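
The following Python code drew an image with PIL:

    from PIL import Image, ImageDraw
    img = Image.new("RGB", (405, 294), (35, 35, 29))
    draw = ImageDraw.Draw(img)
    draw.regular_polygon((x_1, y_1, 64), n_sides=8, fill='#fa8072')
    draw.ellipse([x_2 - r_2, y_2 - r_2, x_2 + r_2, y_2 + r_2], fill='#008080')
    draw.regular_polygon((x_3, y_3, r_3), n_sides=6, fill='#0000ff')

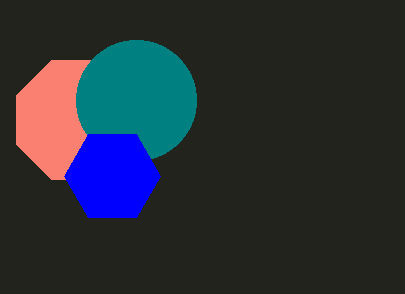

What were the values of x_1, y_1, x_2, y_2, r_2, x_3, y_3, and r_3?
x_1 = 76; y_1 = 120; x_2 = 136; y_2 = 100; r_2 = 60; x_3 = 112; y_3 = 176; r_3 = 48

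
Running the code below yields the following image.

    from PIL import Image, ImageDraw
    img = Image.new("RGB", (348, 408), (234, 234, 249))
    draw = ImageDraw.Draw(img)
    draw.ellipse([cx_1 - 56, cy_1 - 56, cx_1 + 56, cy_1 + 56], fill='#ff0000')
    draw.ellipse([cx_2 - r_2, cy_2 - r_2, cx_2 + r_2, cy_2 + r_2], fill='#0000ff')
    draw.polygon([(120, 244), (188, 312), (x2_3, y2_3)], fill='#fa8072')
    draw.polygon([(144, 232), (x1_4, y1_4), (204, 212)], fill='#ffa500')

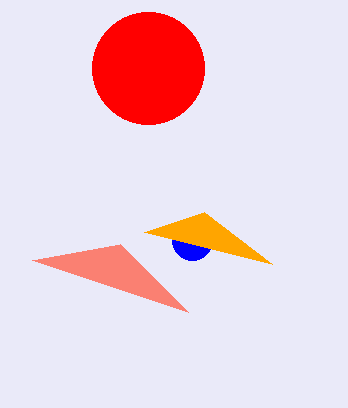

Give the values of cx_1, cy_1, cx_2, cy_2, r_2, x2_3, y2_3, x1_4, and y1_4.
cx_1 = 148, cy_1 = 68, cx_2 = 192, cy_2 = 240, r_2 = 20, x2_3 = 32, y2_3 = 260, x1_4 = 272, y1_4 = 264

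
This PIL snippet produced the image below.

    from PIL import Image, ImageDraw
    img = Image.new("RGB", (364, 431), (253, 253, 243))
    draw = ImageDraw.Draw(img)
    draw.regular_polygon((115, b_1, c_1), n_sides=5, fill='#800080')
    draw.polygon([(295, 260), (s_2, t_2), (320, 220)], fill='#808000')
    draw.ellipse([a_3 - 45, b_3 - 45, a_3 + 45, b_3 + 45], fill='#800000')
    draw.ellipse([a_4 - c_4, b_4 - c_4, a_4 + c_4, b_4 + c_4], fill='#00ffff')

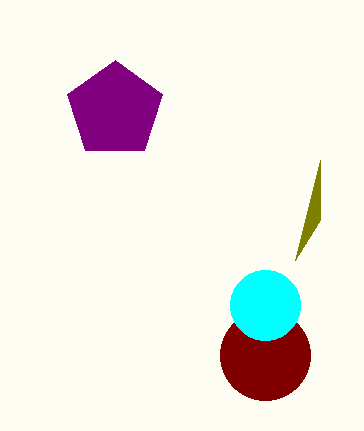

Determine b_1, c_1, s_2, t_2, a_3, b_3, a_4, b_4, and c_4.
b_1 = 110, c_1 = 50, s_2 = 320, t_2 = 160, a_3 = 265, b_3 = 355, a_4 = 265, b_4 = 305, c_4 = 35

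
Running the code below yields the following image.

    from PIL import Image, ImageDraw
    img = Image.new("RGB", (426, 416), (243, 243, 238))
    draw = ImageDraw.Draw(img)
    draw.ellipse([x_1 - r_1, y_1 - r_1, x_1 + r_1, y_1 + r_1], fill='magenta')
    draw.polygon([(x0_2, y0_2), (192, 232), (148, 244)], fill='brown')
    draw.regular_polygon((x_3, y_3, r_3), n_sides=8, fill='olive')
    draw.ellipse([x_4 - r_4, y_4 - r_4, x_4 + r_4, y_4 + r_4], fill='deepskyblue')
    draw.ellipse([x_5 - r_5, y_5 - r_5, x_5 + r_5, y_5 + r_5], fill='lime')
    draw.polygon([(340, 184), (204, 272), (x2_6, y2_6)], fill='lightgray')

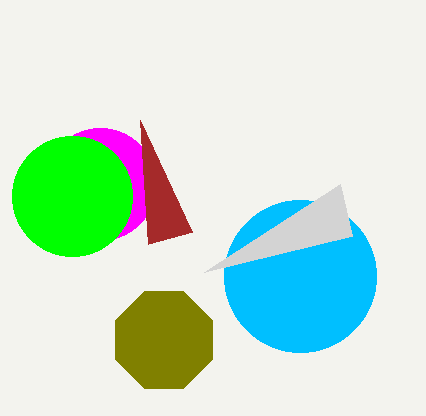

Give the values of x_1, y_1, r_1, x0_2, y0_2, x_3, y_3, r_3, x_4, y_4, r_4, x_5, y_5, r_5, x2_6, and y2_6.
x_1 = 100; y_1 = 184; r_1 = 56; x0_2 = 140; y0_2 = 120; x_3 = 164; y_3 = 340; r_3 = 52; x_4 = 300; y_4 = 276; r_4 = 76; x_5 = 72; y_5 = 196; r_5 = 60; x2_6 = 352; y2_6 = 236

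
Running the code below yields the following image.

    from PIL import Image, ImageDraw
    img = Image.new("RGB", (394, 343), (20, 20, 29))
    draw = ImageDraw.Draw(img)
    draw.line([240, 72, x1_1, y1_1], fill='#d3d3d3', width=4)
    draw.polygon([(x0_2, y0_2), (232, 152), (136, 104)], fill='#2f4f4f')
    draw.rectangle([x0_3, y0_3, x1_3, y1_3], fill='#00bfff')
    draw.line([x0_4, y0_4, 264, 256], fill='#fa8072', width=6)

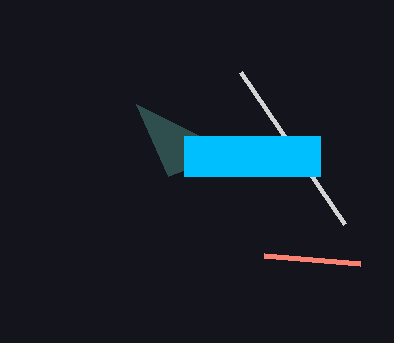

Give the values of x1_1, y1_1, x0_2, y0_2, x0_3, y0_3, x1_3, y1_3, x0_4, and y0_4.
x1_1 = 344
y1_1 = 224
x0_2 = 168
y0_2 = 176
x0_3 = 184
y0_3 = 136
x1_3 = 320
y1_3 = 176
x0_4 = 360
y0_4 = 264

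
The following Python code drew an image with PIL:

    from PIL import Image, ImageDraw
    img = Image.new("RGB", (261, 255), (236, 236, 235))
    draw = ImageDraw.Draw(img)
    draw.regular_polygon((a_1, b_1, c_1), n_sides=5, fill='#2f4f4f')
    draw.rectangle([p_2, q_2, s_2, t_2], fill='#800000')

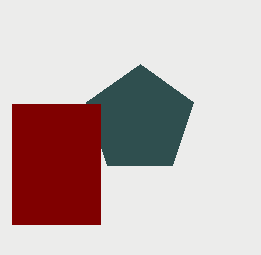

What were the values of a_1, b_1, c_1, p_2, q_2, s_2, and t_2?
a_1 = 140, b_1 = 120, c_1 = 56, p_2 = 12, q_2 = 104, s_2 = 100, t_2 = 224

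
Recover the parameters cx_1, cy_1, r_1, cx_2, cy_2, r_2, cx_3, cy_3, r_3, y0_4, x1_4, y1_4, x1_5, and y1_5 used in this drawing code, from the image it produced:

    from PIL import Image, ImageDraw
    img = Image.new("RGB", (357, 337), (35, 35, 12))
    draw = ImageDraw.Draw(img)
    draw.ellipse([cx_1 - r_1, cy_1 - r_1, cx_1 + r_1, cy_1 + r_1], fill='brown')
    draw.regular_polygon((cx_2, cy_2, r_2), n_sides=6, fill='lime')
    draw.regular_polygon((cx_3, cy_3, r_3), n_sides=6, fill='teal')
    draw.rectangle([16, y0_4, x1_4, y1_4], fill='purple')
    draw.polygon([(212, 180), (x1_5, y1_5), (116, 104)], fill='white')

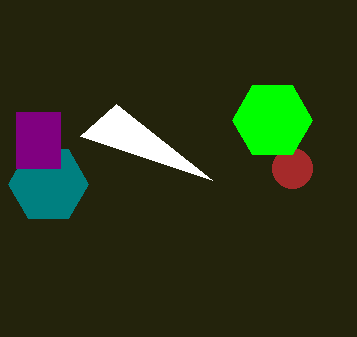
cx_1 = 292; cy_1 = 168; r_1 = 20; cx_2 = 272; cy_2 = 120; r_2 = 40; cx_3 = 48; cy_3 = 184; r_3 = 40; y0_4 = 112; x1_4 = 60; y1_4 = 168; x1_5 = 80; y1_5 = 136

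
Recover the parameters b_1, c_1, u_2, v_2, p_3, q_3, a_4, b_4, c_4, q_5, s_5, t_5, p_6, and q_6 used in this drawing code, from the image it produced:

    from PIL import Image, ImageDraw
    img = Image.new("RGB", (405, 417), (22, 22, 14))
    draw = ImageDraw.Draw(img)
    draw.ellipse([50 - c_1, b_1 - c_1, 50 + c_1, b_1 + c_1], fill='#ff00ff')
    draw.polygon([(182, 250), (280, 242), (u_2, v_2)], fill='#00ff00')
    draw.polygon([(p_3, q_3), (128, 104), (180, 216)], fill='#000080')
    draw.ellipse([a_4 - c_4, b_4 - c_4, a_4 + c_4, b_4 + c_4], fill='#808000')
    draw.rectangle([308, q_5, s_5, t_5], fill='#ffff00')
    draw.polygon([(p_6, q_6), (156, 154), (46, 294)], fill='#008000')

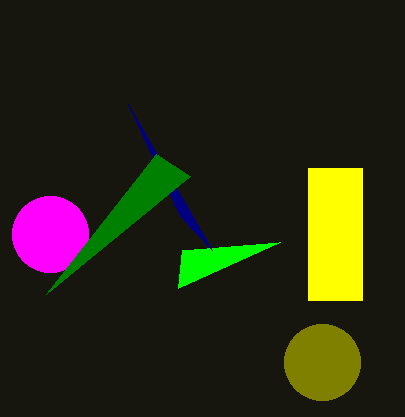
b_1 = 234, c_1 = 38, u_2 = 178, v_2 = 288, p_3 = 212, q_3 = 250, a_4 = 322, b_4 = 362, c_4 = 38, q_5 = 168, s_5 = 362, t_5 = 300, p_6 = 190, q_6 = 176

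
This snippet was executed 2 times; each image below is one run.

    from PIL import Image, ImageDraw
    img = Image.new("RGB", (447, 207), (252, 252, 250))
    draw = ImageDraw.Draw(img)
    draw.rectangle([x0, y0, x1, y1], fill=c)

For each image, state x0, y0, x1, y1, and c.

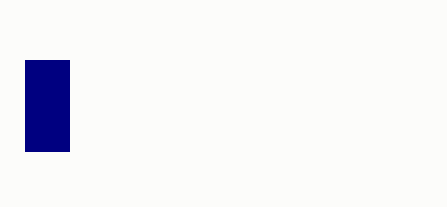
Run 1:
x0 = 25; y0 = 60; x1 = 69; y1 = 151; c = 'navy'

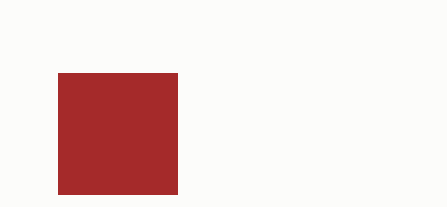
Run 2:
x0 = 58; y0 = 73; x1 = 177; y1 = 194; c = 'brown'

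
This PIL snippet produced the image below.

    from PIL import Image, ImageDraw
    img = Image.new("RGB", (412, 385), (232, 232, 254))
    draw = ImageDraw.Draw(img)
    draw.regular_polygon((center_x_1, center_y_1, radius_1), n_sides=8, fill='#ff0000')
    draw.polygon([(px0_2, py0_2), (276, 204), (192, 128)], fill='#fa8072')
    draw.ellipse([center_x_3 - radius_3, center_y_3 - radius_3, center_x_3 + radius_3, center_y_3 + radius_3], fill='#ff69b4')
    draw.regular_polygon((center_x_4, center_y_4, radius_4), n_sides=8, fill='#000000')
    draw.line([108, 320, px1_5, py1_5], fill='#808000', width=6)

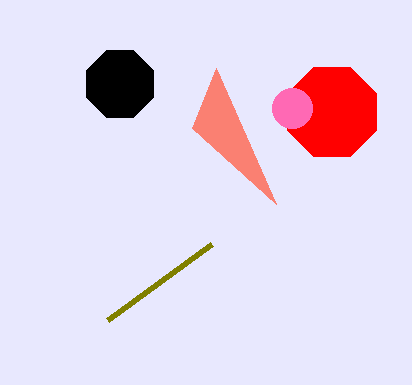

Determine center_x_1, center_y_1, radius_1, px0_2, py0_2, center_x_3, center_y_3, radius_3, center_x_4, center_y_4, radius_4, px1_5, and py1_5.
center_x_1 = 332; center_y_1 = 112; radius_1 = 48; px0_2 = 216; py0_2 = 68; center_x_3 = 292; center_y_3 = 108; radius_3 = 20; center_x_4 = 120; center_y_4 = 84; radius_4 = 36; px1_5 = 212; py1_5 = 244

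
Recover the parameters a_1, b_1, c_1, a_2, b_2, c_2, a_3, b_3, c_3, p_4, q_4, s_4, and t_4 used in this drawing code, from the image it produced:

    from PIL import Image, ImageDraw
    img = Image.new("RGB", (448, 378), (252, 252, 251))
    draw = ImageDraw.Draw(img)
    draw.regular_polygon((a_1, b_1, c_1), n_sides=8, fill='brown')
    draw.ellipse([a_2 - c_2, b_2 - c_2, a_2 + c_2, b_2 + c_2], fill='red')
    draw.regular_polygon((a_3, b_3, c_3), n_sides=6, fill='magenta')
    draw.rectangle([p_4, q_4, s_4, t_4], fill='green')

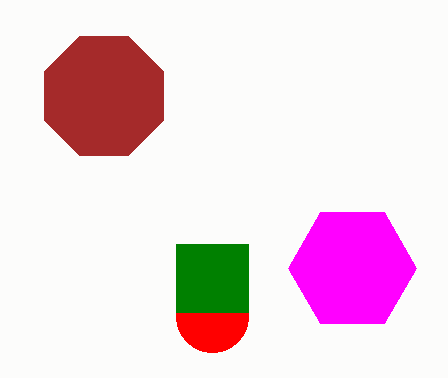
a_1 = 104, b_1 = 96, c_1 = 64, a_2 = 212, b_2 = 316, c_2 = 36, a_3 = 352, b_3 = 268, c_3 = 64, p_4 = 176, q_4 = 244, s_4 = 248, t_4 = 312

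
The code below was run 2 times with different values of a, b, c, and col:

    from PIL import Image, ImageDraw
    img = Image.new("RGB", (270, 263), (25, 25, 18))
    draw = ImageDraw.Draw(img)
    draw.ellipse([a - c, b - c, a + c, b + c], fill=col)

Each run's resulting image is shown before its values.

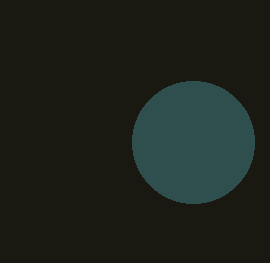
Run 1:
a = 193
b = 142
c = 61
col = 'darkslategray'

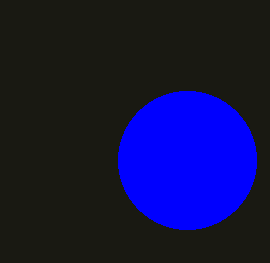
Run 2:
a = 187
b = 160
c = 69
col = 'blue'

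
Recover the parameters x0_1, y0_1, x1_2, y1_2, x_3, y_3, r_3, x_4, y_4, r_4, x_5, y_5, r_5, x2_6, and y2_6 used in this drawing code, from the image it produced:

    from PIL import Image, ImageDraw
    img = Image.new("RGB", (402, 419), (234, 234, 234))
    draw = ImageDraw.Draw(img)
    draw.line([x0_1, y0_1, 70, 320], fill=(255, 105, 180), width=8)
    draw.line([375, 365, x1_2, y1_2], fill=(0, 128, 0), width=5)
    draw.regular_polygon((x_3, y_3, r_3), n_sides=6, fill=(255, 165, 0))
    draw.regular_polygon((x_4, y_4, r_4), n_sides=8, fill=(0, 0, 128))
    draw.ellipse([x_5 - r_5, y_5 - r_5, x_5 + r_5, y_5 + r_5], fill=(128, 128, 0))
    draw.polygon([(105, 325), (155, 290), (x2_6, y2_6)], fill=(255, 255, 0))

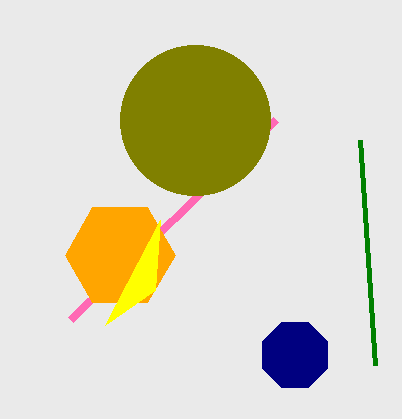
x0_1 = 275, y0_1 = 120, x1_2 = 360, y1_2 = 140, x_3 = 120, y_3 = 255, r_3 = 55, x_4 = 295, y_4 = 355, r_4 = 35, x_5 = 195, y_5 = 120, r_5 = 75, x2_6 = 160, y2_6 = 220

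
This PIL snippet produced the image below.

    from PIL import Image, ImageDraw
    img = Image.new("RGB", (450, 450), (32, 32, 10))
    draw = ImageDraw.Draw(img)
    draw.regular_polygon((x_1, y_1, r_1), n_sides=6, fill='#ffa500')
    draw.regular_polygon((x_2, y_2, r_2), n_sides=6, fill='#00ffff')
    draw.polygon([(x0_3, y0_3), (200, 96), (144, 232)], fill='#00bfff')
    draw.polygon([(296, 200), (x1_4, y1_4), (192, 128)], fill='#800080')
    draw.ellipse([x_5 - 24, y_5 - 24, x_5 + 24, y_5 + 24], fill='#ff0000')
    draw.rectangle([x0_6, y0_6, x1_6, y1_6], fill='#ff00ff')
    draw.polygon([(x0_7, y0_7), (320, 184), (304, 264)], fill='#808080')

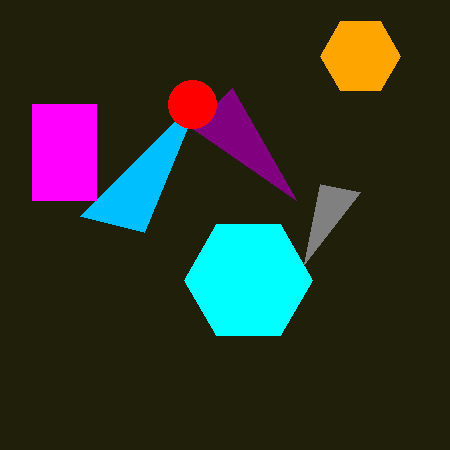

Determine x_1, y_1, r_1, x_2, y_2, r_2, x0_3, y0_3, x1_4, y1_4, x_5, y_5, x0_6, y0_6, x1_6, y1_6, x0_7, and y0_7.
x_1 = 360; y_1 = 56; r_1 = 40; x_2 = 248; y_2 = 280; r_2 = 64; x0_3 = 80; y0_3 = 216; x1_4 = 232; y1_4 = 88; x_5 = 192; y_5 = 104; x0_6 = 32; y0_6 = 104; x1_6 = 96; y1_6 = 200; x0_7 = 360; y0_7 = 192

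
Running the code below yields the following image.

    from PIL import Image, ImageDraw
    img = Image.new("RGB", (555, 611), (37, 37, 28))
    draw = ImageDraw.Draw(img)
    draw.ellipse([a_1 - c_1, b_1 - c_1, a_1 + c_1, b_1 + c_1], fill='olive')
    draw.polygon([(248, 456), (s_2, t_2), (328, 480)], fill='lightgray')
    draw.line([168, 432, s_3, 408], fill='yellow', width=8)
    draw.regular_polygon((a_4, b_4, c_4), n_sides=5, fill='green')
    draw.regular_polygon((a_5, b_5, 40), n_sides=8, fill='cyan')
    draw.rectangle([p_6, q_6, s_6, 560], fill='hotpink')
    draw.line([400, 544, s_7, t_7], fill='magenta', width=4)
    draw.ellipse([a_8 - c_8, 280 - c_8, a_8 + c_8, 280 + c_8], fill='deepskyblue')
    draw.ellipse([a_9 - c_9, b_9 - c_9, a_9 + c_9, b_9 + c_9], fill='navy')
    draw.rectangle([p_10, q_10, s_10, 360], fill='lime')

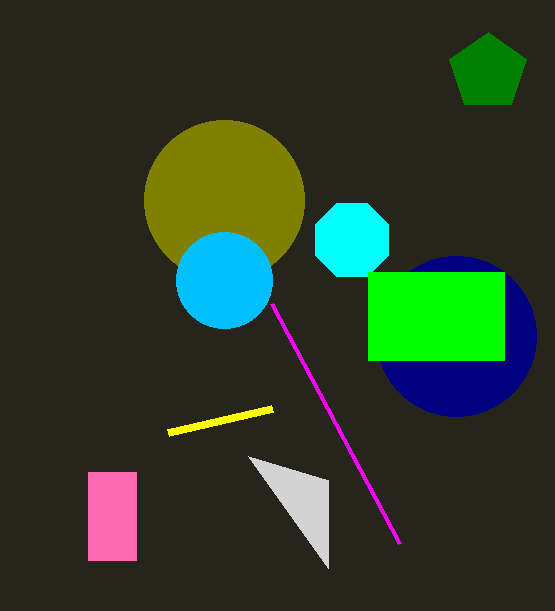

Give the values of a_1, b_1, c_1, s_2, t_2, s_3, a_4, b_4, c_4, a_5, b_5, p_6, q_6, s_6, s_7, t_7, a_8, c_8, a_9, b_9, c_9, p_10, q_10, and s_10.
a_1 = 224; b_1 = 200; c_1 = 80; s_2 = 328; t_2 = 568; s_3 = 272; a_4 = 488; b_4 = 72; c_4 = 40; a_5 = 352; b_5 = 240; p_6 = 88; q_6 = 472; s_6 = 136; s_7 = 272; t_7 = 304; a_8 = 224; c_8 = 48; a_9 = 456; b_9 = 336; c_9 = 80; p_10 = 368; q_10 = 272; s_10 = 504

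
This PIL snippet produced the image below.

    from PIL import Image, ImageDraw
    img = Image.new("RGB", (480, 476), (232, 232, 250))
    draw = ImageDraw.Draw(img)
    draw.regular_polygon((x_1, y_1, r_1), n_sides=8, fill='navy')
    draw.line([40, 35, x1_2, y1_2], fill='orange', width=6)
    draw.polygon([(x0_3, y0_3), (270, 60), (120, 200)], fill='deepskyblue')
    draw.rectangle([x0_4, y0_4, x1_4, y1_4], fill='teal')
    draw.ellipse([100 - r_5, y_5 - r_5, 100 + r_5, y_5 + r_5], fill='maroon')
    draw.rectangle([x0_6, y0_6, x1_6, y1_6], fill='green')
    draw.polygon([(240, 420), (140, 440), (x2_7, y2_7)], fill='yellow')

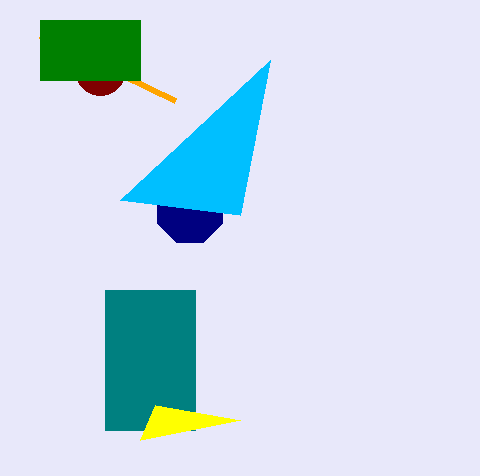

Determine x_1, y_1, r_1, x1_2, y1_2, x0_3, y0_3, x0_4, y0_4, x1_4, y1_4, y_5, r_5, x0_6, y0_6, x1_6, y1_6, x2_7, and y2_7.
x_1 = 190, y_1 = 210, r_1 = 35, x1_2 = 175, y1_2 = 100, x0_3 = 240, y0_3 = 215, x0_4 = 105, y0_4 = 290, x1_4 = 195, y1_4 = 430, y_5 = 70, r_5 = 25, x0_6 = 40, y0_6 = 20, x1_6 = 140, y1_6 = 80, x2_7 = 155, y2_7 = 405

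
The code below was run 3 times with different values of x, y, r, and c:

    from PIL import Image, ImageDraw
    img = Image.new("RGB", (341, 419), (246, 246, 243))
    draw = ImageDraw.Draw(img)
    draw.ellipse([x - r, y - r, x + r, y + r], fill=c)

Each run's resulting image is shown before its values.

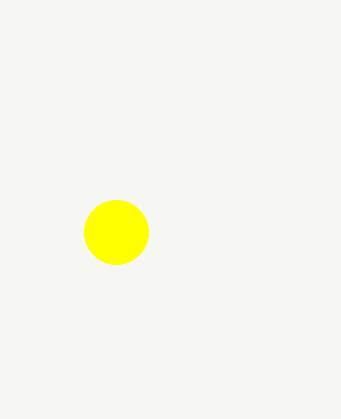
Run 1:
x = 116; y = 232; r = 32; c = 'yellow'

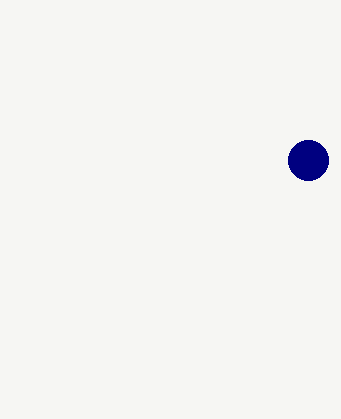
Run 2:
x = 308
y = 160
r = 20
c = 'navy'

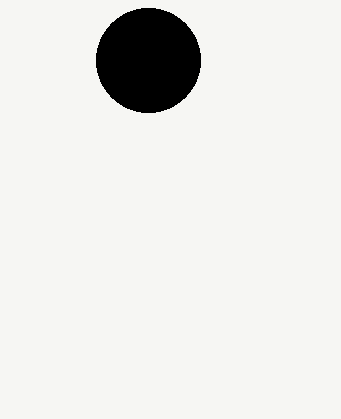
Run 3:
x = 148
y = 60
r = 52
c = 'black'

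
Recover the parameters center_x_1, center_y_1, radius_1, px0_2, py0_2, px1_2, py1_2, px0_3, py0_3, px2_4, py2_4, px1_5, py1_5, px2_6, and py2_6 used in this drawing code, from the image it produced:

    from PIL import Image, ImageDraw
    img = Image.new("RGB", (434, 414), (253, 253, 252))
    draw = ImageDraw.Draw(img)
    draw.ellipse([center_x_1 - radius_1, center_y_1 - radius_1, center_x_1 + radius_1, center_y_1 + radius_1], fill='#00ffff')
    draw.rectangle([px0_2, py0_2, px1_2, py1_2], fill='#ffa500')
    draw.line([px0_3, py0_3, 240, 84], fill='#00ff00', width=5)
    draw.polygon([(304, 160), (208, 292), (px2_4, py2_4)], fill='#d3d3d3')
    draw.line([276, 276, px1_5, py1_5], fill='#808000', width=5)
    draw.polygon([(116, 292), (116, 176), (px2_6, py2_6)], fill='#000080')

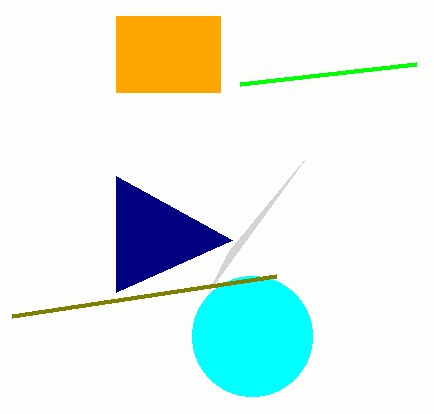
center_x_1 = 252; center_y_1 = 336; radius_1 = 60; px0_2 = 116; py0_2 = 16; px1_2 = 220; py1_2 = 92; px0_3 = 416; py0_3 = 64; px2_4 = 228; py2_4 = 252; px1_5 = 12; py1_5 = 316; px2_6 = 232; py2_6 = 240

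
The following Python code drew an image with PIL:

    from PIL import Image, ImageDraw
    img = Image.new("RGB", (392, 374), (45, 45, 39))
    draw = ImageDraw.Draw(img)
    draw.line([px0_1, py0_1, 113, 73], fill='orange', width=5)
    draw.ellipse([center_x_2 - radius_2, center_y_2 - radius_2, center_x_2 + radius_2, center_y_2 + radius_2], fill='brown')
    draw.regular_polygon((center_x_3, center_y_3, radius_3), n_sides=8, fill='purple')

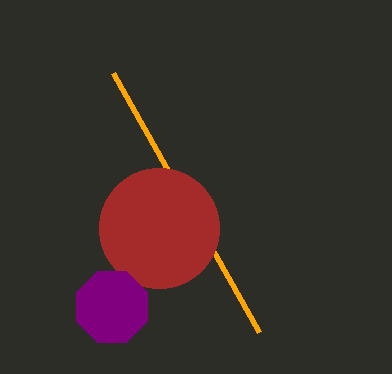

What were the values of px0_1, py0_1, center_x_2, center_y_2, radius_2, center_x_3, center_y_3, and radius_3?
px0_1 = 259, py0_1 = 332, center_x_2 = 159, center_y_2 = 228, radius_2 = 60, center_x_3 = 112, center_y_3 = 307, radius_3 = 38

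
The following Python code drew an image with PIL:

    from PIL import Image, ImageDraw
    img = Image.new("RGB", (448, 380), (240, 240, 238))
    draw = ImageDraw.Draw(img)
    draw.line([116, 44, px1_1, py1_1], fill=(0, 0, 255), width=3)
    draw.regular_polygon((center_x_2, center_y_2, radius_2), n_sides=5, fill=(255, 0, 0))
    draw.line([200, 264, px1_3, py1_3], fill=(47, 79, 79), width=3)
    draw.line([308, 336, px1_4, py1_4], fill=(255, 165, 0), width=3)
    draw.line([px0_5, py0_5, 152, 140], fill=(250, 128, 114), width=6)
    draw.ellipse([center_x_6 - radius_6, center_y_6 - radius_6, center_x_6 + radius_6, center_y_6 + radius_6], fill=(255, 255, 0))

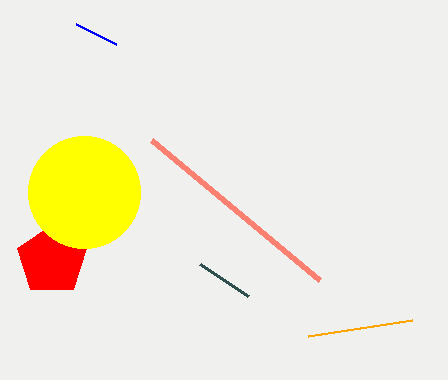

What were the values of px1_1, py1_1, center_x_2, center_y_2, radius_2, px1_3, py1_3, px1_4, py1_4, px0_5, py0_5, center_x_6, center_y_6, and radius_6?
px1_1 = 76; py1_1 = 24; center_x_2 = 52; center_y_2 = 260; radius_2 = 36; px1_3 = 248; py1_3 = 296; px1_4 = 412; py1_4 = 320; px0_5 = 320; py0_5 = 280; center_x_6 = 84; center_y_6 = 192; radius_6 = 56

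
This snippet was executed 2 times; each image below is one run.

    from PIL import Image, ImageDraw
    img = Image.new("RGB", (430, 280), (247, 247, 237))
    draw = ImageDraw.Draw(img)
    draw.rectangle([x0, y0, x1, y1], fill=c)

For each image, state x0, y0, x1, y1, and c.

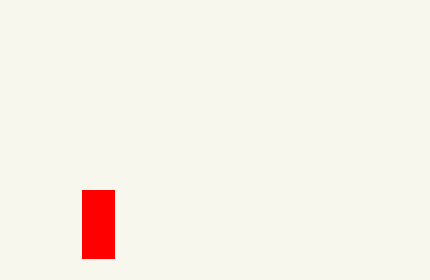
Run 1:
x0 = 82; y0 = 190; x1 = 114; y1 = 258; c = 'red'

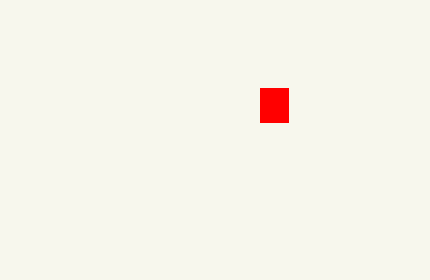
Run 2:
x0 = 260; y0 = 88; x1 = 288; y1 = 122; c = 'red'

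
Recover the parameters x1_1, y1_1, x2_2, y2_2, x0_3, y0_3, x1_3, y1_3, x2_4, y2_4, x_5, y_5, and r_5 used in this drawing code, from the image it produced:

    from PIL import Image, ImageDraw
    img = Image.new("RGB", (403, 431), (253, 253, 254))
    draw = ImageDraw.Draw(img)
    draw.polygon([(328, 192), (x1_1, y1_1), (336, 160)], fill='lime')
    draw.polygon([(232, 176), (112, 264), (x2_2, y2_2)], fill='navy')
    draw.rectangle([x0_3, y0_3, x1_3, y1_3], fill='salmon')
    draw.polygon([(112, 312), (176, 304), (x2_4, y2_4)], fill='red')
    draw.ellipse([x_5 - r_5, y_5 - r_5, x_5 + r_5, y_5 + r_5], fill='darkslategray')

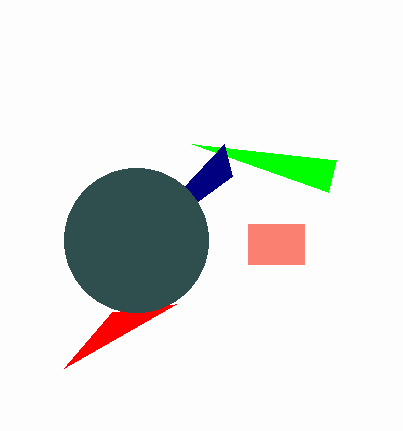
x1_1 = 192; y1_1 = 144; x2_2 = 224; y2_2 = 144; x0_3 = 248; y0_3 = 224; x1_3 = 304; y1_3 = 264; x2_4 = 64; y2_4 = 368; x_5 = 136; y_5 = 240; r_5 = 72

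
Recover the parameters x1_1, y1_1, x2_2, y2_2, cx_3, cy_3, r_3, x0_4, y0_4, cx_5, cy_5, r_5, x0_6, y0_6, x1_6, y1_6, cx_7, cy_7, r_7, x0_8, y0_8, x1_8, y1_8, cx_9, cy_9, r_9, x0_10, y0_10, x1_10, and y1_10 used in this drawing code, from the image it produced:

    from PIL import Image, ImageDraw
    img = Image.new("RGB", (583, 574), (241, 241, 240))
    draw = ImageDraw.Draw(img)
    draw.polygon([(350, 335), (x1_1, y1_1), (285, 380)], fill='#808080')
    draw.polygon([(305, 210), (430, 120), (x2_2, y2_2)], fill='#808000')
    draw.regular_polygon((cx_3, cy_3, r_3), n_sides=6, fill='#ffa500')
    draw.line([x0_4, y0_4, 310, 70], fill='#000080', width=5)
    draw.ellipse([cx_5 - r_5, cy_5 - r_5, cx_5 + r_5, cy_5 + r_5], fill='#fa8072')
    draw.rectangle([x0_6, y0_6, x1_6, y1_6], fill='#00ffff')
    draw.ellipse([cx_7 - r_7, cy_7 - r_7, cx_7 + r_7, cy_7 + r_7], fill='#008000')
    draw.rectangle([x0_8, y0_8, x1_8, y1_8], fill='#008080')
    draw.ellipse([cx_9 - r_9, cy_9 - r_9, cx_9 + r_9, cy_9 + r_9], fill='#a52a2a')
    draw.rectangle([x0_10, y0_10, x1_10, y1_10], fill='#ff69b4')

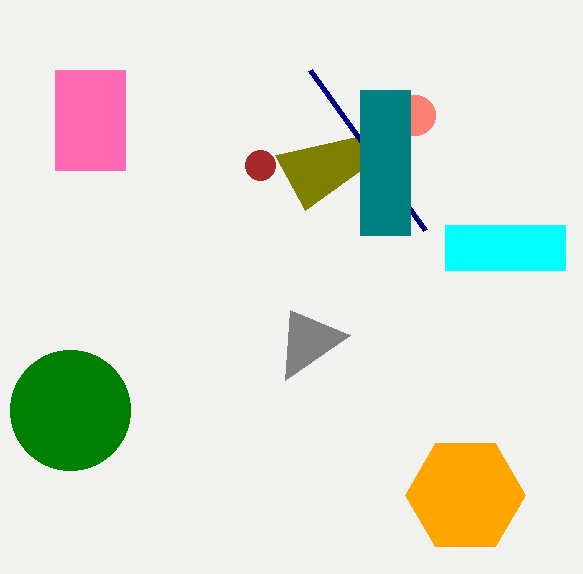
x1_1 = 290, y1_1 = 310, x2_2 = 275, y2_2 = 155, cx_3 = 465, cy_3 = 495, r_3 = 60, x0_4 = 425, y0_4 = 230, cx_5 = 415, cy_5 = 115, r_5 = 20, x0_6 = 445, y0_6 = 225, x1_6 = 565, y1_6 = 270, cx_7 = 70, cy_7 = 410, r_7 = 60, x0_8 = 360, y0_8 = 90, x1_8 = 410, y1_8 = 235, cx_9 = 260, cy_9 = 165, r_9 = 15, x0_10 = 55, y0_10 = 70, x1_10 = 125, y1_10 = 170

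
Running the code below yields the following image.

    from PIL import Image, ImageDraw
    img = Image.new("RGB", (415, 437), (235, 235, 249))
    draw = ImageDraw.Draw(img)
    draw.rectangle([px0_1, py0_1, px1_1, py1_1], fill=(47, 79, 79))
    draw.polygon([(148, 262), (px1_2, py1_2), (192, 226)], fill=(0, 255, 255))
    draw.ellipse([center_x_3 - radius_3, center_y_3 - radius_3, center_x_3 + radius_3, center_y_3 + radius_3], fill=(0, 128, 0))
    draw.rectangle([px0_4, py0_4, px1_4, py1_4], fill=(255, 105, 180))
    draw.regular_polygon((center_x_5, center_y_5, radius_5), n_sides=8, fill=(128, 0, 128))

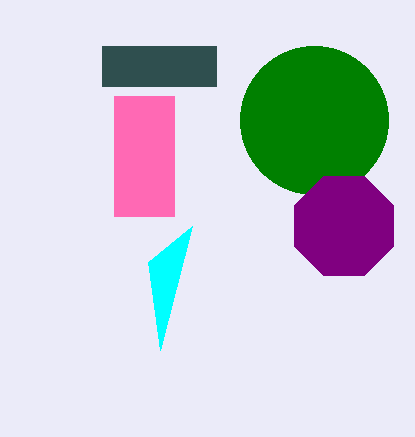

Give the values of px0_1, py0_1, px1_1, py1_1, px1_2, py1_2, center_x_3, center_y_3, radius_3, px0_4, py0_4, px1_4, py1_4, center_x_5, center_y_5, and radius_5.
px0_1 = 102; py0_1 = 46; px1_1 = 216; py1_1 = 86; px1_2 = 160; py1_2 = 350; center_x_3 = 314; center_y_3 = 120; radius_3 = 74; px0_4 = 114; py0_4 = 96; px1_4 = 174; py1_4 = 216; center_x_5 = 344; center_y_5 = 226; radius_5 = 54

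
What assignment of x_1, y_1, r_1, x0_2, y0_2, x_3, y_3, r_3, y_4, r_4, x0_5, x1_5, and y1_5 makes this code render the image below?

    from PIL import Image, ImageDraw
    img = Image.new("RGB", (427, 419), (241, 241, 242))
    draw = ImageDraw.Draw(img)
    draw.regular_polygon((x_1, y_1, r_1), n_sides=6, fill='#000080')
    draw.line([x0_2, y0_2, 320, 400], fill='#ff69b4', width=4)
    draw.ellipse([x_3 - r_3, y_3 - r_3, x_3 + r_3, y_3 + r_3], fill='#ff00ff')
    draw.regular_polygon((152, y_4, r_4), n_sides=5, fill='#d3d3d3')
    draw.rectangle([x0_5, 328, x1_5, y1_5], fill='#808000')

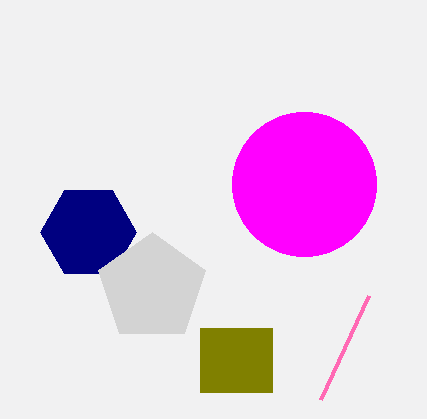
x_1 = 88; y_1 = 232; r_1 = 48; x0_2 = 368; y0_2 = 296; x_3 = 304; y_3 = 184; r_3 = 72; y_4 = 288; r_4 = 56; x0_5 = 200; x1_5 = 272; y1_5 = 392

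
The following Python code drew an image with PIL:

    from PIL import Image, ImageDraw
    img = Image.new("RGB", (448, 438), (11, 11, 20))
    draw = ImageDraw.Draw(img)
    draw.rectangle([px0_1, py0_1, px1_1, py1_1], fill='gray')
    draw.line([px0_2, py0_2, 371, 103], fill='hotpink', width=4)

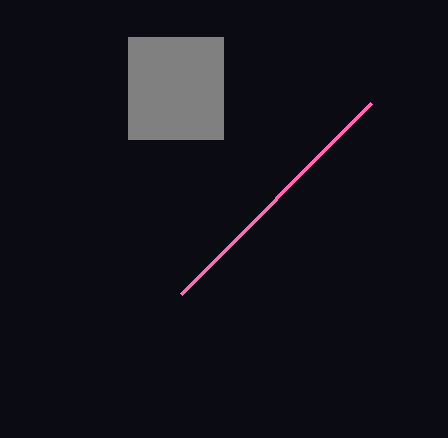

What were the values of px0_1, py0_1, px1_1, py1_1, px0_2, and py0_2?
px0_1 = 128, py0_1 = 37, px1_1 = 223, py1_1 = 139, px0_2 = 181, py0_2 = 294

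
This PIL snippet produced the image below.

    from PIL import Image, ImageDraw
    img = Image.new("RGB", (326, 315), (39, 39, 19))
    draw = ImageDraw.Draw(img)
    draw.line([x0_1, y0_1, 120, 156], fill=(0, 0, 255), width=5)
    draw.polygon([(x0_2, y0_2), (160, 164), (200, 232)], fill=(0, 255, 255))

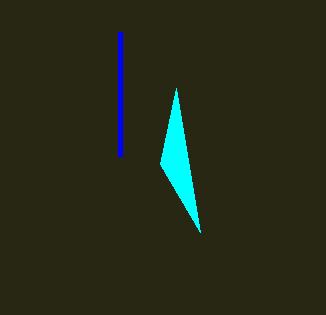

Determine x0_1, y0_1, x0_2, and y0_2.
x0_1 = 120; y0_1 = 32; x0_2 = 176; y0_2 = 88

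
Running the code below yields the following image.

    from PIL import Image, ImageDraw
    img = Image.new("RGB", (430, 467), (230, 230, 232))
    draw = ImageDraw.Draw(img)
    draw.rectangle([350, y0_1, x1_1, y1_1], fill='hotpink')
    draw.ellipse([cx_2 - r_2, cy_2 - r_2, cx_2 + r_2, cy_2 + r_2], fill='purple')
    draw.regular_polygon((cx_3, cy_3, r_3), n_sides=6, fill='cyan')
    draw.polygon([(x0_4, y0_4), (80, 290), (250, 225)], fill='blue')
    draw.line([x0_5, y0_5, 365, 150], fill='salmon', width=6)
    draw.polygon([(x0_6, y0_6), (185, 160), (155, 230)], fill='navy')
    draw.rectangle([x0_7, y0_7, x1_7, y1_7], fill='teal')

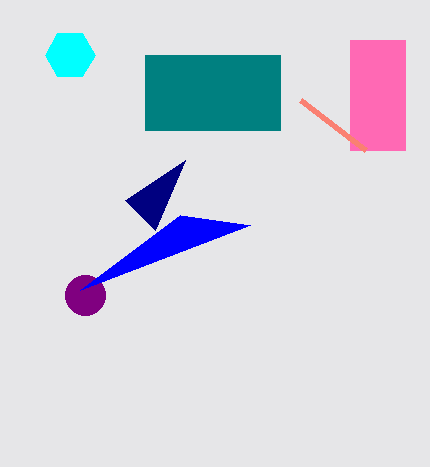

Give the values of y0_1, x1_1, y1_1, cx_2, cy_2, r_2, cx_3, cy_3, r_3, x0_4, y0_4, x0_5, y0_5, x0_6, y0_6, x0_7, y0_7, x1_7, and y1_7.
y0_1 = 40; x1_1 = 405; y1_1 = 150; cx_2 = 85; cy_2 = 295; r_2 = 20; cx_3 = 70; cy_3 = 55; r_3 = 25; x0_4 = 180; y0_4 = 215; x0_5 = 300; y0_5 = 100; x0_6 = 125; y0_6 = 200; x0_7 = 145; y0_7 = 55; x1_7 = 280; y1_7 = 130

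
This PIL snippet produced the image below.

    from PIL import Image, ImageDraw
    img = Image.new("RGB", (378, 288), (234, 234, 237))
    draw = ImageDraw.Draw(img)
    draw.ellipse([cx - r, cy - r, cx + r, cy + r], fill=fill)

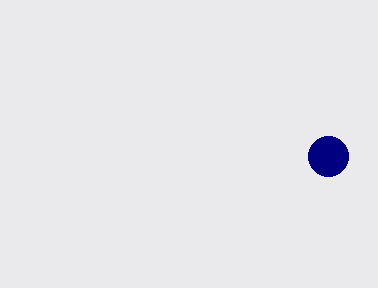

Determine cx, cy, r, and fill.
cx = 328; cy = 156; r = 20; fill = 'navy'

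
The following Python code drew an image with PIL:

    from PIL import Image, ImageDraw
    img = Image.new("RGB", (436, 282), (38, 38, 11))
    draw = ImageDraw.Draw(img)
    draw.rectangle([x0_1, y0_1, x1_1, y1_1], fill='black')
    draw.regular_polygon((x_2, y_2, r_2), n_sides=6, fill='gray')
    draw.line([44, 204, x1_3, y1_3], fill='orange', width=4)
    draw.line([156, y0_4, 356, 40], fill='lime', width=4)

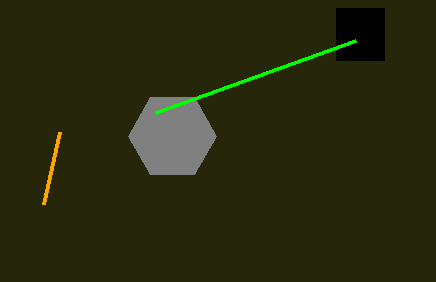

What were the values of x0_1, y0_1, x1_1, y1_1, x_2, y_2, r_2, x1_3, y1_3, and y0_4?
x0_1 = 336; y0_1 = 8; x1_1 = 384; y1_1 = 60; x_2 = 172; y_2 = 136; r_2 = 44; x1_3 = 60; y1_3 = 132; y0_4 = 112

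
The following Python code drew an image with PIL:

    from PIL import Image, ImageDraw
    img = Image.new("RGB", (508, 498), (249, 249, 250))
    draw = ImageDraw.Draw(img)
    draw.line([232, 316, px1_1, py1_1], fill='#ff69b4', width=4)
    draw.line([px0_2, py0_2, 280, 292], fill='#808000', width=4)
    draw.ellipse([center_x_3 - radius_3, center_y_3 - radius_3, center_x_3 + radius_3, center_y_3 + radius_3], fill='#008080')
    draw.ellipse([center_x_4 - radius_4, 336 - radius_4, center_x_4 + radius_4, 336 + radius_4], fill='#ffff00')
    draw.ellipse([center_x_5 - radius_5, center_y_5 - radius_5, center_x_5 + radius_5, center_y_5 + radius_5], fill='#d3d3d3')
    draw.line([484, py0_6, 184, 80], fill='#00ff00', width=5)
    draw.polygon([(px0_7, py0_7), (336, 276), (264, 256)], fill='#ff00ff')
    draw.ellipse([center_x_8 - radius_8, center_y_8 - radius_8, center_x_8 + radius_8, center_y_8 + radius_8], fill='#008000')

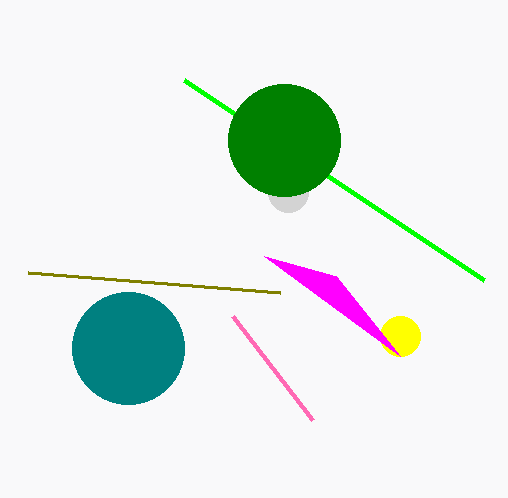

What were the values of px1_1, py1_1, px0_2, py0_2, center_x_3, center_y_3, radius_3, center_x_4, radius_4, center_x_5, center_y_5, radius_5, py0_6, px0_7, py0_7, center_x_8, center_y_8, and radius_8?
px1_1 = 312
py1_1 = 420
px0_2 = 28
py0_2 = 272
center_x_3 = 128
center_y_3 = 348
radius_3 = 56
center_x_4 = 400
radius_4 = 20
center_x_5 = 288
center_y_5 = 192
radius_5 = 20
py0_6 = 280
px0_7 = 400
py0_7 = 356
center_x_8 = 284
center_y_8 = 140
radius_8 = 56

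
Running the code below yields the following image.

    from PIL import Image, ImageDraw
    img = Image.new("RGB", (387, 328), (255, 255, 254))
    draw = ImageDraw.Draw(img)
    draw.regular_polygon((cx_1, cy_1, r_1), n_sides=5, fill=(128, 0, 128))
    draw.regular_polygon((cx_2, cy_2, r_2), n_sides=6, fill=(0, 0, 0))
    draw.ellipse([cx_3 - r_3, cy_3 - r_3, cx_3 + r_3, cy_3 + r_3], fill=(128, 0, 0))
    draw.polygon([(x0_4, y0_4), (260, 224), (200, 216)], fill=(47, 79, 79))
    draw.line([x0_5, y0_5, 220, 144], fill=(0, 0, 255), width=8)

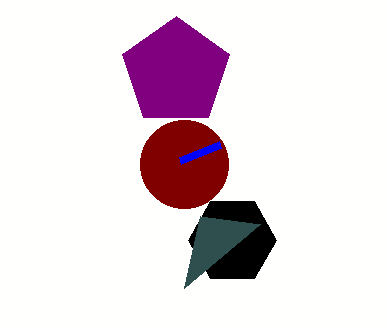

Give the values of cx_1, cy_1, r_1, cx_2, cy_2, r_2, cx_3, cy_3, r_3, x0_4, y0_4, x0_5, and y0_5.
cx_1 = 176; cy_1 = 72; r_1 = 56; cx_2 = 232; cy_2 = 240; r_2 = 44; cx_3 = 184; cy_3 = 164; r_3 = 44; x0_4 = 184; y0_4 = 288; x0_5 = 180; y0_5 = 160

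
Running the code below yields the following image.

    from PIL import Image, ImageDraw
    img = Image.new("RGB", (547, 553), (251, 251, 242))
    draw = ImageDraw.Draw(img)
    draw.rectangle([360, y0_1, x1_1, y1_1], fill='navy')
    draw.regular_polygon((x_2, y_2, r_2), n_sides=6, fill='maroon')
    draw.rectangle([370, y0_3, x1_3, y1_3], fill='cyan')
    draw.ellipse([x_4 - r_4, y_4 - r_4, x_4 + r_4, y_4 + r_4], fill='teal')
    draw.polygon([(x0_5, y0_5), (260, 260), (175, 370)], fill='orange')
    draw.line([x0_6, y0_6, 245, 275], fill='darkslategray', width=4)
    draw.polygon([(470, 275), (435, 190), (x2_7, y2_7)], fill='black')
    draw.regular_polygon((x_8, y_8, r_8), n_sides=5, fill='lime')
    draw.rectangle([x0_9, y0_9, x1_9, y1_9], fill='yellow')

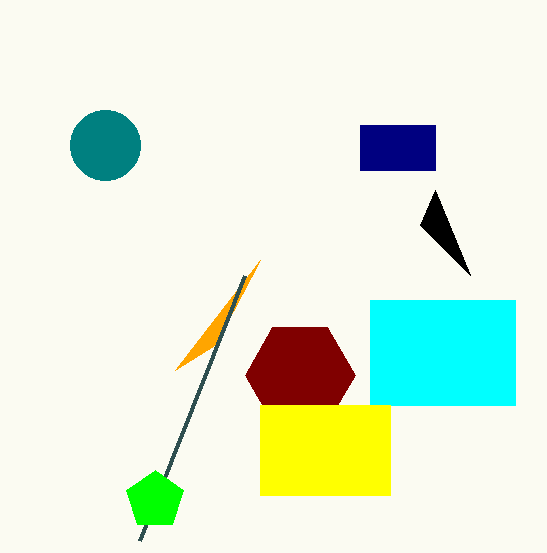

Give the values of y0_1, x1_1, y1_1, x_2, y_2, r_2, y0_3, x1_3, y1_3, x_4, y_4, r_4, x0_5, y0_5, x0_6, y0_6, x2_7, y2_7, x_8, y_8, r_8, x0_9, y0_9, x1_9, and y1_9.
y0_1 = 125; x1_1 = 435; y1_1 = 170; x_2 = 300; y_2 = 375; r_2 = 55; y0_3 = 300; x1_3 = 515; y1_3 = 405; x_4 = 105; y_4 = 145; r_4 = 35; x0_5 = 215; y0_5 = 345; x0_6 = 140; y0_6 = 540; x2_7 = 420; y2_7 = 225; x_8 = 155; y_8 = 500; r_8 = 30; x0_9 = 260; y0_9 = 405; x1_9 = 390; y1_9 = 495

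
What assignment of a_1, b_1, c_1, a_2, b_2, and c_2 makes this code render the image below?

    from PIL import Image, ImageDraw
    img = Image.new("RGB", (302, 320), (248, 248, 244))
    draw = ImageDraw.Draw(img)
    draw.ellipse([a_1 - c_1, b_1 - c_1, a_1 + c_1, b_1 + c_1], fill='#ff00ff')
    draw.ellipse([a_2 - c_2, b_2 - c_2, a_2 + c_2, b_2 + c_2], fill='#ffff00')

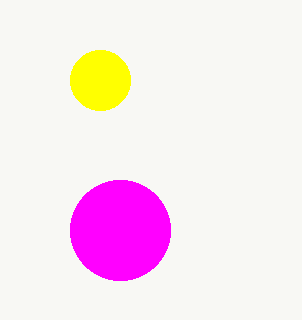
a_1 = 120, b_1 = 230, c_1 = 50, a_2 = 100, b_2 = 80, c_2 = 30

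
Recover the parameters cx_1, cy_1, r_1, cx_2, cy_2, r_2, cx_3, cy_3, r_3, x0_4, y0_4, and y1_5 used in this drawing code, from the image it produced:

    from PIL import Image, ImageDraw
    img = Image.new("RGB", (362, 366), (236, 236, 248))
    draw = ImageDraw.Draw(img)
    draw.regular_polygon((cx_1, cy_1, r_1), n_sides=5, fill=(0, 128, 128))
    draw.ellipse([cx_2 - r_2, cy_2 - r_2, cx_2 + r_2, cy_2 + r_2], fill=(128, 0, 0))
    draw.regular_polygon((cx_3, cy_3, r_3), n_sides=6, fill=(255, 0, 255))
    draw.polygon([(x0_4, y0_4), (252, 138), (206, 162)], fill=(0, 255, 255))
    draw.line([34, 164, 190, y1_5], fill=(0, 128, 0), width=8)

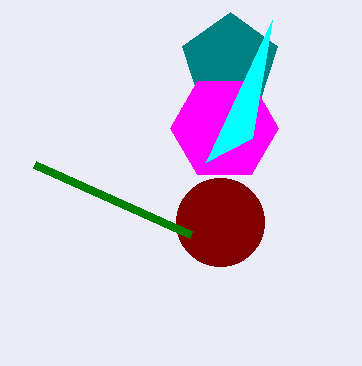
cx_1 = 230
cy_1 = 62
r_1 = 50
cx_2 = 220
cy_2 = 222
r_2 = 44
cx_3 = 224
cy_3 = 128
r_3 = 54
x0_4 = 272
y0_4 = 20
y1_5 = 234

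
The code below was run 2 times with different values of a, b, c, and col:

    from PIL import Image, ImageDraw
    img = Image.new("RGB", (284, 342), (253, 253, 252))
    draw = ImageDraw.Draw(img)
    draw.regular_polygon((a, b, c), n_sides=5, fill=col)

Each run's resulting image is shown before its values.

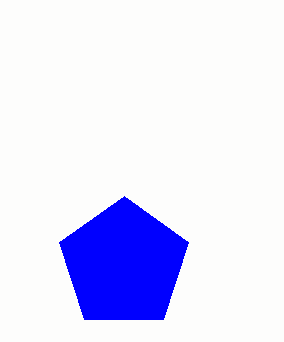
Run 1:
a = 124; b = 264; c = 68; col = 'blue'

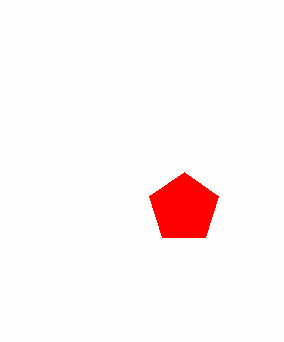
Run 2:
a = 184; b = 208; c = 36; col = 'red'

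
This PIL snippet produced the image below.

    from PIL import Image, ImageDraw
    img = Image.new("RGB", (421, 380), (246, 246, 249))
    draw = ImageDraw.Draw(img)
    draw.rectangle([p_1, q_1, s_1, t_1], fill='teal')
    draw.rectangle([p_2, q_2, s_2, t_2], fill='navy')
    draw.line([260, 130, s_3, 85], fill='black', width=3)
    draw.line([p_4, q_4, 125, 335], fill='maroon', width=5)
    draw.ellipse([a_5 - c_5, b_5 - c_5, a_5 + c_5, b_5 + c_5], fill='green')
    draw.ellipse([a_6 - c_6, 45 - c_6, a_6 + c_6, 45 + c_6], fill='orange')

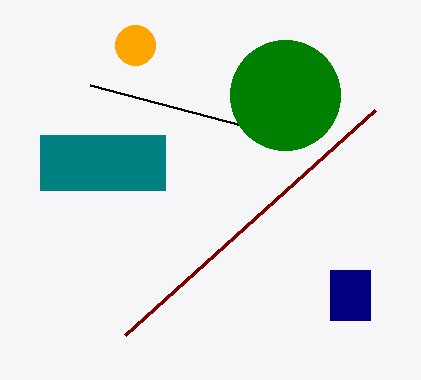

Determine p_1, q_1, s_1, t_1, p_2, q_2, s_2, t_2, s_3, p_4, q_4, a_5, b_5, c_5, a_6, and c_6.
p_1 = 40, q_1 = 135, s_1 = 165, t_1 = 190, p_2 = 330, q_2 = 270, s_2 = 370, t_2 = 320, s_3 = 90, p_4 = 375, q_4 = 110, a_5 = 285, b_5 = 95, c_5 = 55, a_6 = 135, c_6 = 20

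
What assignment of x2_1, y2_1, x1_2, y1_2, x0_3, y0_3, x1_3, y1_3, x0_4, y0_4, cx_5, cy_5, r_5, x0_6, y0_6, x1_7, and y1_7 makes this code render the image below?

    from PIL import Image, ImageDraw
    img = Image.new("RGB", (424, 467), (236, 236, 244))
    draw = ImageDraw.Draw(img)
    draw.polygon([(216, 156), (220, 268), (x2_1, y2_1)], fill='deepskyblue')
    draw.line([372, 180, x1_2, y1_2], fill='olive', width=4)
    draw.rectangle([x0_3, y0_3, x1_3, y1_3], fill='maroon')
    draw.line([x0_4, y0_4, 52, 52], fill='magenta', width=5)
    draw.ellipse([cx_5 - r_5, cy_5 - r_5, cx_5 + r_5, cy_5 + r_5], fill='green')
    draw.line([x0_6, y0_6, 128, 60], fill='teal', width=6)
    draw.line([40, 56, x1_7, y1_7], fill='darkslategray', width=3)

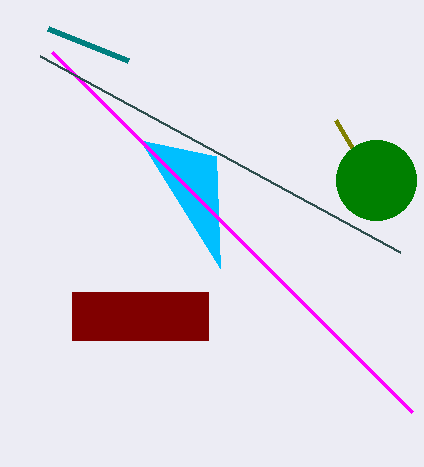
x2_1 = 140
y2_1 = 140
x1_2 = 336
y1_2 = 120
x0_3 = 72
y0_3 = 292
x1_3 = 208
y1_3 = 340
x0_4 = 412
y0_4 = 412
cx_5 = 376
cy_5 = 180
r_5 = 40
x0_6 = 48
y0_6 = 28
x1_7 = 400
y1_7 = 252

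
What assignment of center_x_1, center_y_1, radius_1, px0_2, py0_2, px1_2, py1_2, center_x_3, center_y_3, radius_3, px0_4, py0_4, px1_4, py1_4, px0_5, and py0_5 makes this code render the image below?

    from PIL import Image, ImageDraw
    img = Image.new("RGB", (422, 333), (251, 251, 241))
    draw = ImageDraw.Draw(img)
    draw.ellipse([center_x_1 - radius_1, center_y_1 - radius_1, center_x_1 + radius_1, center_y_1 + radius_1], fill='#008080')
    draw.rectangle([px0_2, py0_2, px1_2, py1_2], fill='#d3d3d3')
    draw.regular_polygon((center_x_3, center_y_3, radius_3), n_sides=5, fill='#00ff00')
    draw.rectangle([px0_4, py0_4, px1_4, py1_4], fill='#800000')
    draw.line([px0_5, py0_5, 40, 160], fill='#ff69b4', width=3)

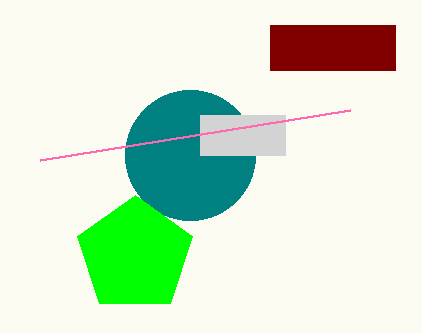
center_x_1 = 190
center_y_1 = 155
radius_1 = 65
px0_2 = 200
py0_2 = 115
px1_2 = 285
py1_2 = 155
center_x_3 = 135
center_y_3 = 255
radius_3 = 60
px0_4 = 270
py0_4 = 25
px1_4 = 395
py1_4 = 70
px0_5 = 350
py0_5 = 110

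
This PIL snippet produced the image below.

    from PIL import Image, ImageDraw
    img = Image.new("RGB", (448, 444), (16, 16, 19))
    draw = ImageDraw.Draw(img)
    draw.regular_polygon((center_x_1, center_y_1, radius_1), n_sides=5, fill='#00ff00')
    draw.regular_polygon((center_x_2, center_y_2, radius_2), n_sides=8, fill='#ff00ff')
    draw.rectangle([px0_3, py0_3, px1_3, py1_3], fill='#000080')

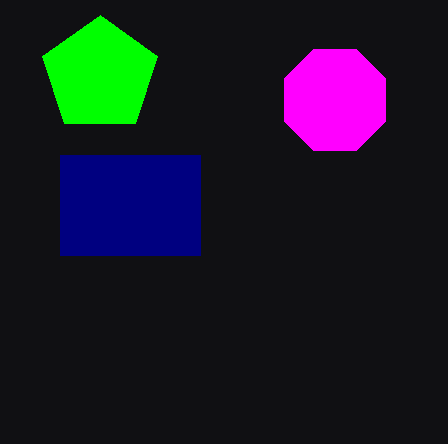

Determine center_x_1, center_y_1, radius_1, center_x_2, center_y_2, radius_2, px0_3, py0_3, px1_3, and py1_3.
center_x_1 = 100
center_y_1 = 75
radius_1 = 60
center_x_2 = 335
center_y_2 = 100
radius_2 = 55
px0_3 = 60
py0_3 = 155
px1_3 = 200
py1_3 = 255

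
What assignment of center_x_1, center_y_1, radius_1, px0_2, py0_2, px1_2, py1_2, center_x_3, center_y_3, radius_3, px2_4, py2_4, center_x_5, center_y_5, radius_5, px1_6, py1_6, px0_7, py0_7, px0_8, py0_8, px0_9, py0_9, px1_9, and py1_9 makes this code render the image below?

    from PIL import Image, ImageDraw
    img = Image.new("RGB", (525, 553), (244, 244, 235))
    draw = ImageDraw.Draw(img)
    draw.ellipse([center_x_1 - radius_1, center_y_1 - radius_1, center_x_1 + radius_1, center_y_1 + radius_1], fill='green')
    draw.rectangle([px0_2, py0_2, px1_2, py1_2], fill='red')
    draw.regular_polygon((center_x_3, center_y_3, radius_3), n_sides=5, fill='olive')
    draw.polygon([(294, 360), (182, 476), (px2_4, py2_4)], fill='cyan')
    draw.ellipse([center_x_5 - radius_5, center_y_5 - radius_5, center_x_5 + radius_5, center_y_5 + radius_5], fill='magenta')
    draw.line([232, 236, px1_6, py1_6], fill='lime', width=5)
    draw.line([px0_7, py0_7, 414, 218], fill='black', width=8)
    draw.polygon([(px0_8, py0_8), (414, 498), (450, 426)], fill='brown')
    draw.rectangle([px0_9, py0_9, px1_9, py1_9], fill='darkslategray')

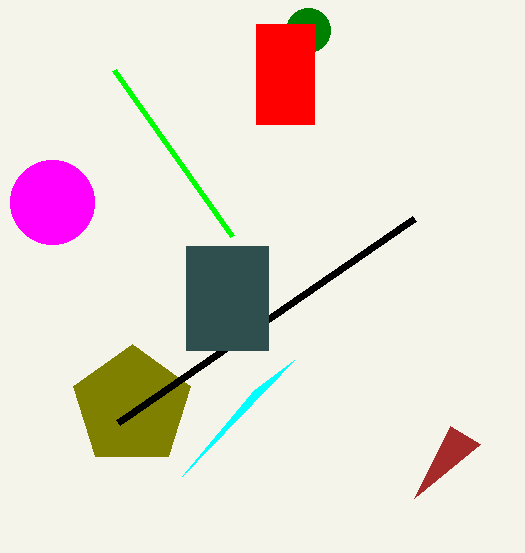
center_x_1 = 308
center_y_1 = 30
radius_1 = 22
px0_2 = 256
py0_2 = 24
px1_2 = 314
py1_2 = 124
center_x_3 = 132
center_y_3 = 406
radius_3 = 62
px2_4 = 254
py2_4 = 390
center_x_5 = 52
center_y_5 = 202
radius_5 = 42
px1_6 = 114
py1_6 = 70
px0_7 = 118
py0_7 = 422
px0_8 = 480
py0_8 = 444
px0_9 = 186
py0_9 = 246
px1_9 = 268
py1_9 = 350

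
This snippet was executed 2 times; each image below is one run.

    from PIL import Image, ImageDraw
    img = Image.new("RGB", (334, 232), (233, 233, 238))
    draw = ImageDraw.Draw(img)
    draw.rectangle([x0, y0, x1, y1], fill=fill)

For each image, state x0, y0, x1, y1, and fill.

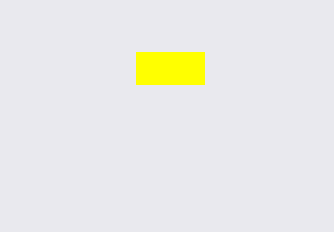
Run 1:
x0 = 136
y0 = 52
x1 = 204
y1 = 84
fill = 'yellow'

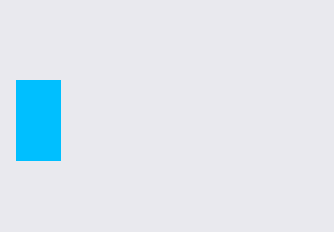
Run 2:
x0 = 16
y0 = 80
x1 = 60
y1 = 160
fill = 'deepskyblue'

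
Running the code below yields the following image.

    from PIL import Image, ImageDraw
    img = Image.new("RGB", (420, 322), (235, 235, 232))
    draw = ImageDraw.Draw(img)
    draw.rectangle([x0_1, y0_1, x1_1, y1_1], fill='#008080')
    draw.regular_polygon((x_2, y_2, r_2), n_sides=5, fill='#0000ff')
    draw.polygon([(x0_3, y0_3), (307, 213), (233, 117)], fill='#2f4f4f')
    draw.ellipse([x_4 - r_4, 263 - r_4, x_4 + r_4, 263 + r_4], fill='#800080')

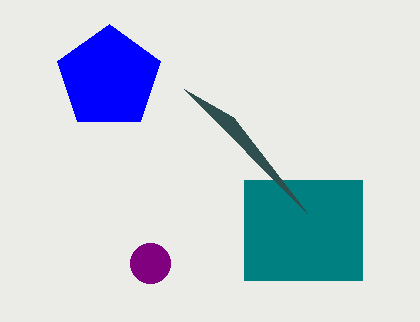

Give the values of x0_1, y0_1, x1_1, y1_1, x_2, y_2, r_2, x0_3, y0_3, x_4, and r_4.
x0_1 = 244
y0_1 = 180
x1_1 = 362
y1_1 = 280
x_2 = 109
y_2 = 78
r_2 = 54
x0_3 = 184
y0_3 = 89
x_4 = 150
r_4 = 20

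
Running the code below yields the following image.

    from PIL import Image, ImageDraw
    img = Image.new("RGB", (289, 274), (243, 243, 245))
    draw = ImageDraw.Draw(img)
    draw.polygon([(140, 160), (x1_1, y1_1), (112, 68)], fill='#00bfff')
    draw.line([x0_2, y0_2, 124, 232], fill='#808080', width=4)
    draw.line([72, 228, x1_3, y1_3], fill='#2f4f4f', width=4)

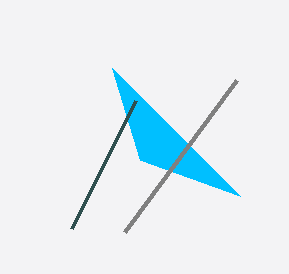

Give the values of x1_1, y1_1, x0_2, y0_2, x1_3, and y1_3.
x1_1 = 240
y1_1 = 196
x0_2 = 236
y0_2 = 80
x1_3 = 136
y1_3 = 100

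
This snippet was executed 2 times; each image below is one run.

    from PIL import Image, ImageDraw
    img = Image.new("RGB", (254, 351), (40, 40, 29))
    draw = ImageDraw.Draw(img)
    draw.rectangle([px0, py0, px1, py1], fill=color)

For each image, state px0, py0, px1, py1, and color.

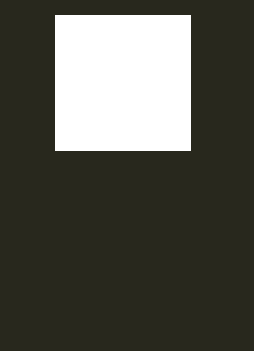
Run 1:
px0 = 55, py0 = 15, px1 = 190, py1 = 150, color = 'white'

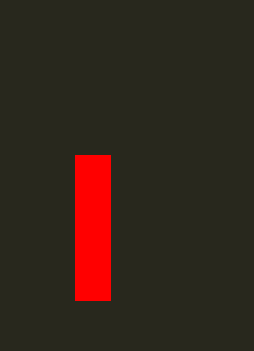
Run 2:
px0 = 75, py0 = 155, px1 = 110, py1 = 300, color = 'red'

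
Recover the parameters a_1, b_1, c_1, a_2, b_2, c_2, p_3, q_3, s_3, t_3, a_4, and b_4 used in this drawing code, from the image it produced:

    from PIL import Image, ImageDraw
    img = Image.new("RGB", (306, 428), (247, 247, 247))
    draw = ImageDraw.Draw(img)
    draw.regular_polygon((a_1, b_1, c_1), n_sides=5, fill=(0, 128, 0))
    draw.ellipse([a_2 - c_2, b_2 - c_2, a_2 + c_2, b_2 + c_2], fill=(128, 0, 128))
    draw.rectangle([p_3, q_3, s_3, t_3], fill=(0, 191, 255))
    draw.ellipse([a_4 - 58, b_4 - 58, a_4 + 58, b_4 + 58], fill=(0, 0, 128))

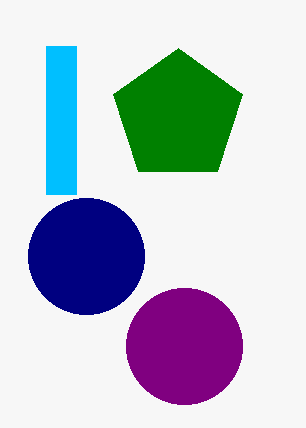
a_1 = 178
b_1 = 116
c_1 = 68
a_2 = 184
b_2 = 346
c_2 = 58
p_3 = 46
q_3 = 46
s_3 = 76
t_3 = 194
a_4 = 86
b_4 = 256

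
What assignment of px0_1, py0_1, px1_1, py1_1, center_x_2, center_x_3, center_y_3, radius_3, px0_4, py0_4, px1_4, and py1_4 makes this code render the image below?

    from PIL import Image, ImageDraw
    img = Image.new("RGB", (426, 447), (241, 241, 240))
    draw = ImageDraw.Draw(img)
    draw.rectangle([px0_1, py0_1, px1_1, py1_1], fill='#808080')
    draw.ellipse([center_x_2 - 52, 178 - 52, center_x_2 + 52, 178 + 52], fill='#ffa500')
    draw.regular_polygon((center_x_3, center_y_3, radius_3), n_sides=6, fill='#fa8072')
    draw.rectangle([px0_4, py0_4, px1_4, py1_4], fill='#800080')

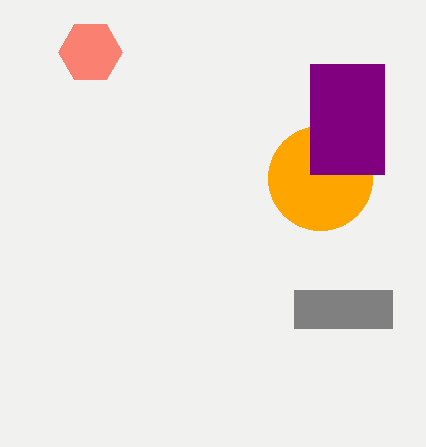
px0_1 = 294
py0_1 = 290
px1_1 = 392
py1_1 = 328
center_x_2 = 320
center_x_3 = 90
center_y_3 = 52
radius_3 = 32
px0_4 = 310
py0_4 = 64
px1_4 = 384
py1_4 = 174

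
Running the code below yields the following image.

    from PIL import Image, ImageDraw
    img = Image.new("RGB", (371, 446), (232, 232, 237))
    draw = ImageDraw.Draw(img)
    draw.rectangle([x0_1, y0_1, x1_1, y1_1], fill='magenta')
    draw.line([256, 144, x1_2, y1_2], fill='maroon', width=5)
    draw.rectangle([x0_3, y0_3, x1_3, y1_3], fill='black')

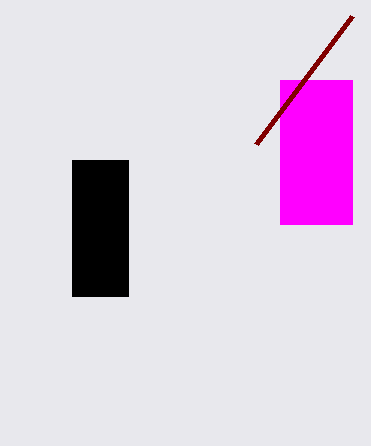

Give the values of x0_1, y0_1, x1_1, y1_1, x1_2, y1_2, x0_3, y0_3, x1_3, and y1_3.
x0_1 = 280
y0_1 = 80
x1_1 = 352
y1_1 = 224
x1_2 = 352
y1_2 = 16
x0_3 = 72
y0_3 = 160
x1_3 = 128
y1_3 = 296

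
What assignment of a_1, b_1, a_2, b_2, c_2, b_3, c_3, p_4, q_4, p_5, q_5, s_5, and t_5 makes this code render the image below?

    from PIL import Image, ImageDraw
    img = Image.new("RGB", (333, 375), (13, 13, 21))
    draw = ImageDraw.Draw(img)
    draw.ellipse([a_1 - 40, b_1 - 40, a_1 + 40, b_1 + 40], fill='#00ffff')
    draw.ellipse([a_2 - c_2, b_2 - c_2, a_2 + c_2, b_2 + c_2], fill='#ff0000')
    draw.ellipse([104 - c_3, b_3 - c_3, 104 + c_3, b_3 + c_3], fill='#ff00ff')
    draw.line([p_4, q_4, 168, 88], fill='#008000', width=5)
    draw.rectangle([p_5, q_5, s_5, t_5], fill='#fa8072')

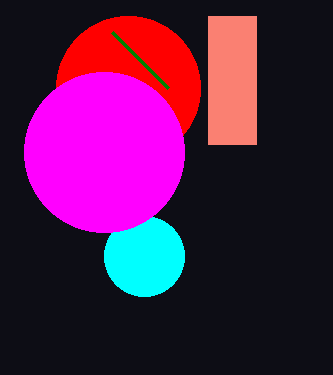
a_1 = 144
b_1 = 256
a_2 = 128
b_2 = 88
c_2 = 72
b_3 = 152
c_3 = 80
p_4 = 112
q_4 = 32
p_5 = 208
q_5 = 16
s_5 = 256
t_5 = 144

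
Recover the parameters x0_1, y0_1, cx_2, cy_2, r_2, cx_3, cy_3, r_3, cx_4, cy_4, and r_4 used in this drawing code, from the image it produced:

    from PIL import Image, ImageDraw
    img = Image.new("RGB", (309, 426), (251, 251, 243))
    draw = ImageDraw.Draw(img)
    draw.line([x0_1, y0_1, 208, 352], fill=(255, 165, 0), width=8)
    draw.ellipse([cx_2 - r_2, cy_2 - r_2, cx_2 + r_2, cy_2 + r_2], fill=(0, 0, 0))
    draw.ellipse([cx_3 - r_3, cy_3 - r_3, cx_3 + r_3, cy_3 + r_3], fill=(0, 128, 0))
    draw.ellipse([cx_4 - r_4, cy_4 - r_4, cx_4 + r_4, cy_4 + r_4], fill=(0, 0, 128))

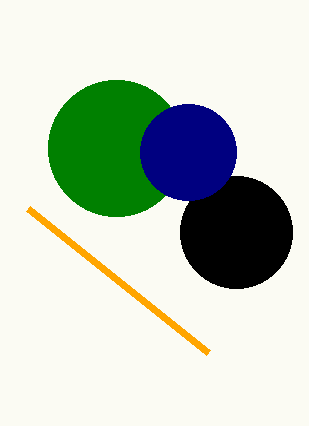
x0_1 = 28, y0_1 = 208, cx_2 = 236, cy_2 = 232, r_2 = 56, cx_3 = 116, cy_3 = 148, r_3 = 68, cx_4 = 188, cy_4 = 152, r_4 = 48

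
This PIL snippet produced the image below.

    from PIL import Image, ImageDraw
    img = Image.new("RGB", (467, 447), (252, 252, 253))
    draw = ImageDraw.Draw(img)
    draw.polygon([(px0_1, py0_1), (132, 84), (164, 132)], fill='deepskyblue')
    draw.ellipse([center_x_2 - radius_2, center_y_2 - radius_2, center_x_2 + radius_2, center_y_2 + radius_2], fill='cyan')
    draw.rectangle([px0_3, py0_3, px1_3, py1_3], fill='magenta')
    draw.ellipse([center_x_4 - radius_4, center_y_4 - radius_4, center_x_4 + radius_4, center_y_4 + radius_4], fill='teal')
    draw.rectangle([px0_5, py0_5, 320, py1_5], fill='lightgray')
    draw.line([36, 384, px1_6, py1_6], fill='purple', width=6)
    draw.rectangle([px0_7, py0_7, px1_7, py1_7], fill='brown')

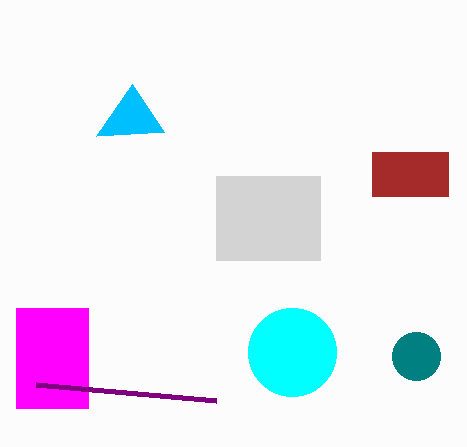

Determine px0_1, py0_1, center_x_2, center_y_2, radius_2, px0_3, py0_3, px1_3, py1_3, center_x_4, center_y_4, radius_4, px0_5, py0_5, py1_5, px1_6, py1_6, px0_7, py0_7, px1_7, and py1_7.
px0_1 = 96, py0_1 = 136, center_x_2 = 292, center_y_2 = 352, radius_2 = 44, px0_3 = 16, py0_3 = 308, px1_3 = 88, py1_3 = 408, center_x_4 = 416, center_y_4 = 356, radius_4 = 24, px0_5 = 216, py0_5 = 176, py1_5 = 260, px1_6 = 216, py1_6 = 400, px0_7 = 372, py0_7 = 152, px1_7 = 448, py1_7 = 196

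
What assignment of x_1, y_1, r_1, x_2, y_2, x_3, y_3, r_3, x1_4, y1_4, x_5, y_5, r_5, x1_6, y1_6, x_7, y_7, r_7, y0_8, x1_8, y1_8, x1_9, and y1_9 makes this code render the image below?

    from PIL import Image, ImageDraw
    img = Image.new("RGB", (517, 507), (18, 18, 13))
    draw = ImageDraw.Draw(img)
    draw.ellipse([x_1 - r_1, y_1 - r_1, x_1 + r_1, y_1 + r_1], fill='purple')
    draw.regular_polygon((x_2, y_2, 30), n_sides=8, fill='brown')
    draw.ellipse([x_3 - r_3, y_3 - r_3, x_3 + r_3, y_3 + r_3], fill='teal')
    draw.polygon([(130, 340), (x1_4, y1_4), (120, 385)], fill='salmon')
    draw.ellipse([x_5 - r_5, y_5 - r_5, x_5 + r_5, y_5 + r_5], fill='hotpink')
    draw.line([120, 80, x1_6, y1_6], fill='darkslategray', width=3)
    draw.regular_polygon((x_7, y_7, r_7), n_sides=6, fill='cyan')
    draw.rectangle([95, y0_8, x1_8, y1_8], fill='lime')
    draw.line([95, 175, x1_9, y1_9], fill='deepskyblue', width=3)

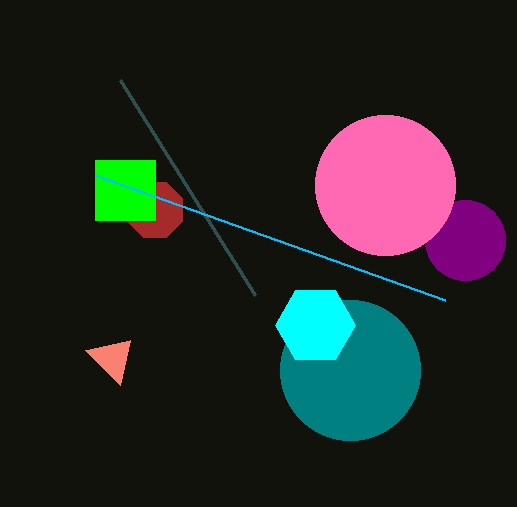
x_1 = 465, y_1 = 240, r_1 = 40, x_2 = 155, y_2 = 210, x_3 = 350, y_3 = 370, r_3 = 70, x1_4 = 85, y1_4 = 350, x_5 = 385, y_5 = 185, r_5 = 70, x1_6 = 255, y1_6 = 295, x_7 = 315, y_7 = 325, r_7 = 40, y0_8 = 160, x1_8 = 155, y1_8 = 220, x1_9 = 445, y1_9 = 300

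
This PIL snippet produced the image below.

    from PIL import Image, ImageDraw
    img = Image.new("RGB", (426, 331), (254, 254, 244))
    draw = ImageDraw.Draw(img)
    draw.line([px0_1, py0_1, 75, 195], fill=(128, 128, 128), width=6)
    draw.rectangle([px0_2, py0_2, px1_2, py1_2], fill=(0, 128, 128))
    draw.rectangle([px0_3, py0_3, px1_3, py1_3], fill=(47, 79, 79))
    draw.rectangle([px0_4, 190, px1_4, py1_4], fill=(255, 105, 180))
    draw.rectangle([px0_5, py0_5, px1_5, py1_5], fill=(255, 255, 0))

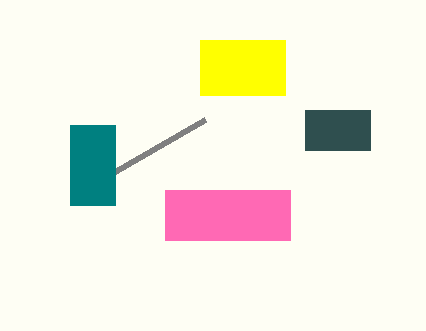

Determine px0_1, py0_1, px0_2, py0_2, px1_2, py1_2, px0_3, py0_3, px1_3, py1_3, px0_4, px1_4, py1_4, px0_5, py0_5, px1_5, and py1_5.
px0_1 = 205
py0_1 = 120
px0_2 = 70
py0_2 = 125
px1_2 = 115
py1_2 = 205
px0_3 = 305
py0_3 = 110
px1_3 = 370
py1_3 = 150
px0_4 = 165
px1_4 = 290
py1_4 = 240
px0_5 = 200
py0_5 = 40
px1_5 = 285
py1_5 = 95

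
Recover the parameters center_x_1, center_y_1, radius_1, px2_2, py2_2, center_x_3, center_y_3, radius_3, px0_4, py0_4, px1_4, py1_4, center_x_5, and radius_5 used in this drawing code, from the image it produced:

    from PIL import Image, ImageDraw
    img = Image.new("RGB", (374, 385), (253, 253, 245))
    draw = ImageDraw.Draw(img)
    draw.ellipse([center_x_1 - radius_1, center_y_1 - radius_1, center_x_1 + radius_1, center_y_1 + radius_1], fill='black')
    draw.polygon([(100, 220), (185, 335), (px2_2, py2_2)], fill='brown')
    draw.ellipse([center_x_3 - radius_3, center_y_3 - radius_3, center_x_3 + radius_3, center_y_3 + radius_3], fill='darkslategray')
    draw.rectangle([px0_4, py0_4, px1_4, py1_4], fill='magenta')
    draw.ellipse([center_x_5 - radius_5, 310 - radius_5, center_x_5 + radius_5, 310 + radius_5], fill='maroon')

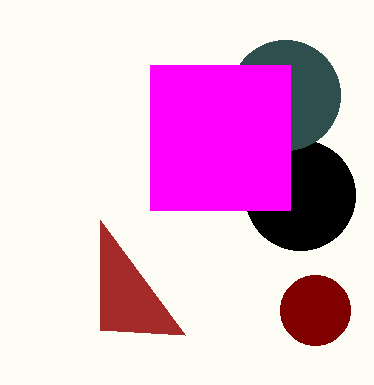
center_x_1 = 300, center_y_1 = 195, radius_1 = 55, px2_2 = 100, py2_2 = 330, center_x_3 = 285, center_y_3 = 95, radius_3 = 55, px0_4 = 150, py0_4 = 65, px1_4 = 290, py1_4 = 210, center_x_5 = 315, radius_5 = 35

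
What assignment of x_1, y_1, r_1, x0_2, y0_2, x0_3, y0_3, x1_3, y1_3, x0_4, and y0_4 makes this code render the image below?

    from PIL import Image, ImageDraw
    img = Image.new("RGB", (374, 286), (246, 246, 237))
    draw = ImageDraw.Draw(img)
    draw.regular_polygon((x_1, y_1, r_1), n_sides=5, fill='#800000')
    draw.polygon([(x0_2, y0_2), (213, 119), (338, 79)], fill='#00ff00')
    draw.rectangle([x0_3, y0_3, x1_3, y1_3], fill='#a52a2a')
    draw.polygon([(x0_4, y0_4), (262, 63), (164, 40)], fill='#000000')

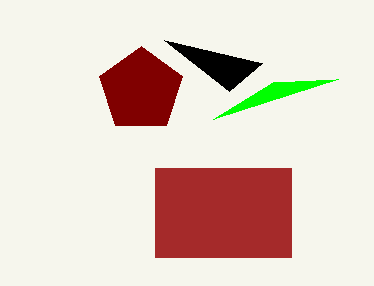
x_1 = 141, y_1 = 90, r_1 = 44, x0_2 = 273, y0_2 = 82, x0_3 = 155, y0_3 = 168, x1_3 = 291, y1_3 = 257, x0_4 = 229, y0_4 = 91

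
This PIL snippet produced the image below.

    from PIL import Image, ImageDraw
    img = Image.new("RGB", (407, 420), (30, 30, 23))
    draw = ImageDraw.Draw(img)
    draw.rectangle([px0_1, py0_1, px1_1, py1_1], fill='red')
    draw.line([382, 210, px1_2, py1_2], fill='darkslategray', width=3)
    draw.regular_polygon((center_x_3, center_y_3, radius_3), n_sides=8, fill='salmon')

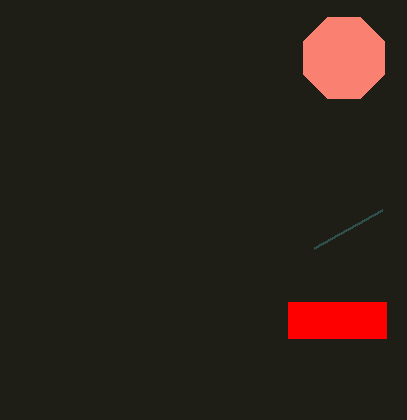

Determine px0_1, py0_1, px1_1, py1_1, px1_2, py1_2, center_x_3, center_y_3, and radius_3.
px0_1 = 288, py0_1 = 302, px1_1 = 386, py1_1 = 338, px1_2 = 314, py1_2 = 248, center_x_3 = 344, center_y_3 = 58, radius_3 = 44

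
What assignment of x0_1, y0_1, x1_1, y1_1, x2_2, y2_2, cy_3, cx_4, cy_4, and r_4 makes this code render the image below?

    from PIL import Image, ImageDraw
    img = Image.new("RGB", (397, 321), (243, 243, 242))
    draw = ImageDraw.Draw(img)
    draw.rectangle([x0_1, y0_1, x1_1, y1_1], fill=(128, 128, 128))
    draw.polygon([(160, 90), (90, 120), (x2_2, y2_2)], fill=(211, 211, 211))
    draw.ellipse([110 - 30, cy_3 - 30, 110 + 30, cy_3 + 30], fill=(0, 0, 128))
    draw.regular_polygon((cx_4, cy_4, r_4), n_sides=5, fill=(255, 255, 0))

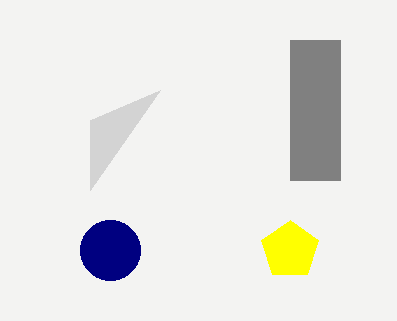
x0_1 = 290, y0_1 = 40, x1_1 = 340, y1_1 = 180, x2_2 = 90, y2_2 = 190, cy_3 = 250, cx_4 = 290, cy_4 = 250, r_4 = 30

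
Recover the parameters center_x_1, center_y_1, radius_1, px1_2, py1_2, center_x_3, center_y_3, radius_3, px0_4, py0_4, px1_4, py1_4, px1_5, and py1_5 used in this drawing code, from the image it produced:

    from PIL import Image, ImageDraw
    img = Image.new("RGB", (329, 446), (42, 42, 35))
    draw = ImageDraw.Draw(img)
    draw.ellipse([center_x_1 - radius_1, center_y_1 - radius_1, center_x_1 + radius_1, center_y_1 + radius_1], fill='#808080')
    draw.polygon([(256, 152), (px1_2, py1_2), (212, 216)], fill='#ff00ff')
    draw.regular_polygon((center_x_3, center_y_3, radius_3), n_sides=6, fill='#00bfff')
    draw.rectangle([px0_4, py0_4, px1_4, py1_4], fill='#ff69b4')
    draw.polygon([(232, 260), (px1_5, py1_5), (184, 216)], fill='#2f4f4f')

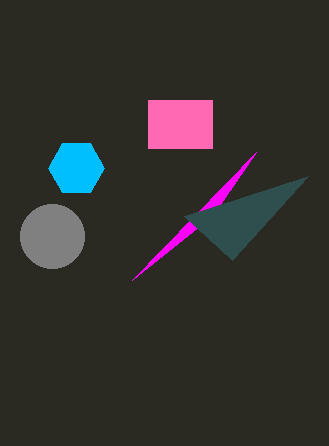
center_x_1 = 52; center_y_1 = 236; radius_1 = 32; px1_2 = 132; py1_2 = 280; center_x_3 = 76; center_y_3 = 168; radius_3 = 28; px0_4 = 148; py0_4 = 100; px1_4 = 212; py1_4 = 148; px1_5 = 308; py1_5 = 176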